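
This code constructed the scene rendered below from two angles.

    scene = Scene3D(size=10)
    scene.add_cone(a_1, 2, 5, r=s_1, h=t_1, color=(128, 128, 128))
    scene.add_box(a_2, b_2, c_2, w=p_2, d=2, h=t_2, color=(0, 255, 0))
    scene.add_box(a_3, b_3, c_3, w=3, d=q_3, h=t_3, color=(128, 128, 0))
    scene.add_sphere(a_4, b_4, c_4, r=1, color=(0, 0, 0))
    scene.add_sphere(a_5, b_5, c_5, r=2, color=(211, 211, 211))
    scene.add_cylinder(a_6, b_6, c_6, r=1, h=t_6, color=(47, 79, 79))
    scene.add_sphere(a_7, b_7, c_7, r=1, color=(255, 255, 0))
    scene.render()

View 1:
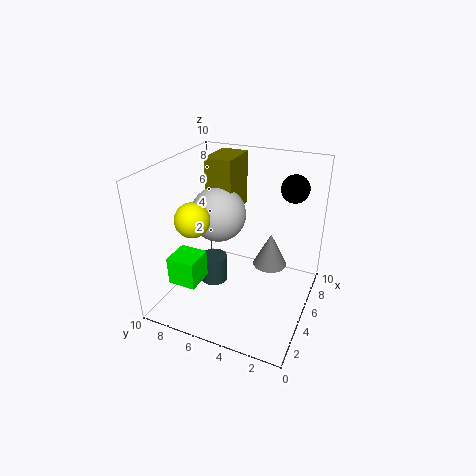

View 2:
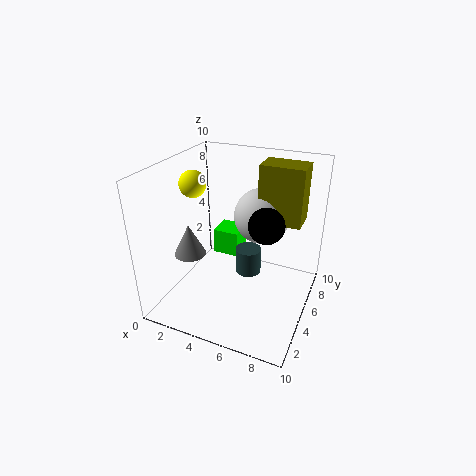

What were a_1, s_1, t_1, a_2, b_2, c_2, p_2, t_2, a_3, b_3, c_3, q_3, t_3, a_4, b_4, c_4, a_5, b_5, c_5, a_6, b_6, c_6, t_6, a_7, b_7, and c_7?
a_1 = 3; s_1 = 1; t_1 = 2; a_2 = 2; b_2 = 7; c_2 = 2; p_2 = 2; t_2 = 2; a_3 = 6; b_3 = 6; c_3 = 6; q_3 = 2; t_3 = 4; a_4 = 8; b_4 = 2; c_4 = 8; a_5 = 6; b_5 = 7; c_5 = 6; a_6 = 5; b_6 = 7; c_6 = 1; t_6 = 2; a_7 = 1; b_7 = 6; c_7 = 8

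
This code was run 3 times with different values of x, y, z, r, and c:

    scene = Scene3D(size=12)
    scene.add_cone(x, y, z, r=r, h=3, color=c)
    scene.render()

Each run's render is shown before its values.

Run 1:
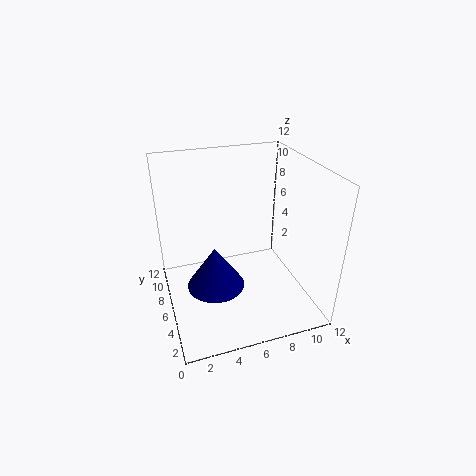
x = 3; y = 2; z = 5; r = 2; c = 'navy'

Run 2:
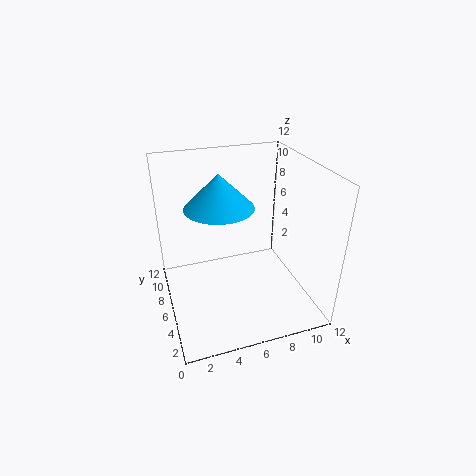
x = 5; y = 8; z = 8; r = 3; c = 'deepskyblue'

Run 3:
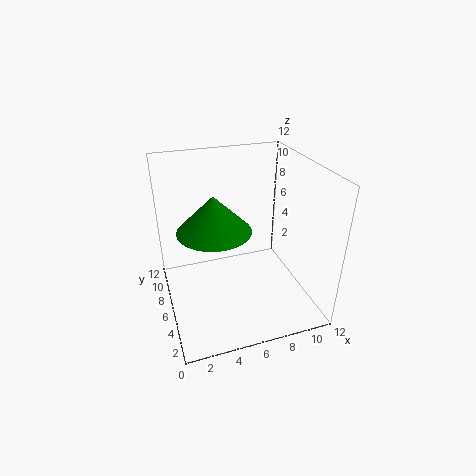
x = 4; y = 6; z = 7; r = 3; c = 'green'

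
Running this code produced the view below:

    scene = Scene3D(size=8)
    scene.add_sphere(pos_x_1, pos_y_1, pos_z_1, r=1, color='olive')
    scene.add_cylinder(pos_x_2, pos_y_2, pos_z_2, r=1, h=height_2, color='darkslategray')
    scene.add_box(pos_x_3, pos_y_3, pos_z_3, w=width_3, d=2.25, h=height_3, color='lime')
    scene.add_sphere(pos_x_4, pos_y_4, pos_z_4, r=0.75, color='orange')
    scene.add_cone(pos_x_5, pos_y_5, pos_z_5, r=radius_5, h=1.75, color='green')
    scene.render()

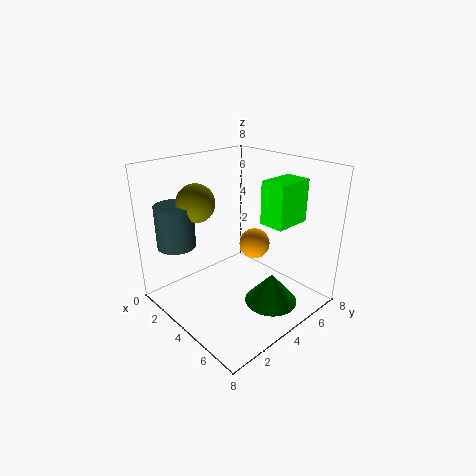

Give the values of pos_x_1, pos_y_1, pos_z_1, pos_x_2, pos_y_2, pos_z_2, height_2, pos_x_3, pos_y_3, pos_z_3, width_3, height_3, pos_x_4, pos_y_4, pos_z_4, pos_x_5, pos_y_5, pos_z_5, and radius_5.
pos_x_1 = 3; pos_y_1 = 2; pos_z_1 = 6.25; pos_x_2 = 2.5; pos_y_2 = 1; pos_z_2 = 4; height_2 = 2.25; pos_x_3 = 4.25; pos_y_3 = 5.5; pos_z_3 = 4.5; width_3 = 1.5; height_3 = 2.5; pos_x_4 = 5.75; pos_y_4 = 3.5; pos_z_4 = 4.5; pos_x_5 = 5.75; pos_y_5 = 5; pos_z_5 = 0.25; radius_5 = 1.5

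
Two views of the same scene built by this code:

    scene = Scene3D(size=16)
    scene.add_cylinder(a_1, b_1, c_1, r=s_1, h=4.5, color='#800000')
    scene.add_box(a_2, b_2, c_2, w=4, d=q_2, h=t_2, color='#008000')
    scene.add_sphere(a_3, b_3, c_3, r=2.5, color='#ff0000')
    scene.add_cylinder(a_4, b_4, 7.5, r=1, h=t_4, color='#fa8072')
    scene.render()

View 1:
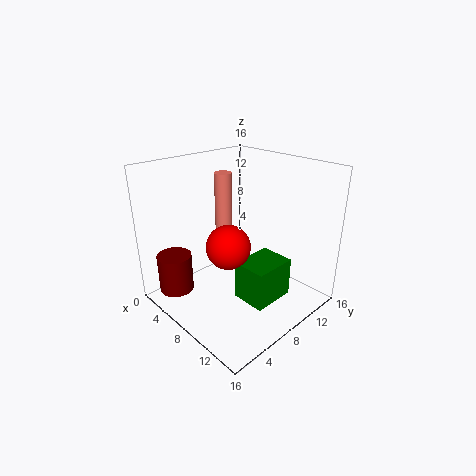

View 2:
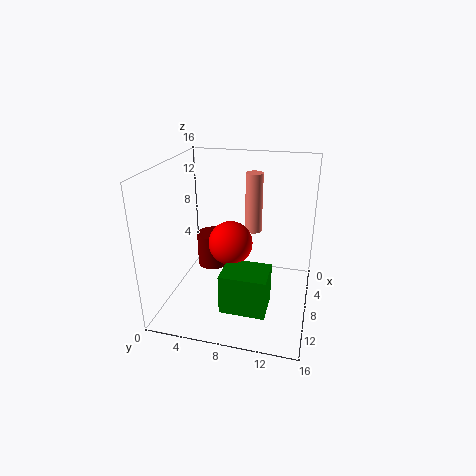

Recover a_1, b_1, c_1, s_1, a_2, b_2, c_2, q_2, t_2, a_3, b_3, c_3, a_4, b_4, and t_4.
a_1 = 2.5, b_1 = 3, c_1 = 1, s_1 = 2, a_2 = 8.5, b_2 = 7, c_2 = 1, q_2 = 5, t_2 = 4.5, a_3 = 7.5, b_3 = 7, c_3 = 7, a_4 = 4.5, b_4 = 9, t_4 = 7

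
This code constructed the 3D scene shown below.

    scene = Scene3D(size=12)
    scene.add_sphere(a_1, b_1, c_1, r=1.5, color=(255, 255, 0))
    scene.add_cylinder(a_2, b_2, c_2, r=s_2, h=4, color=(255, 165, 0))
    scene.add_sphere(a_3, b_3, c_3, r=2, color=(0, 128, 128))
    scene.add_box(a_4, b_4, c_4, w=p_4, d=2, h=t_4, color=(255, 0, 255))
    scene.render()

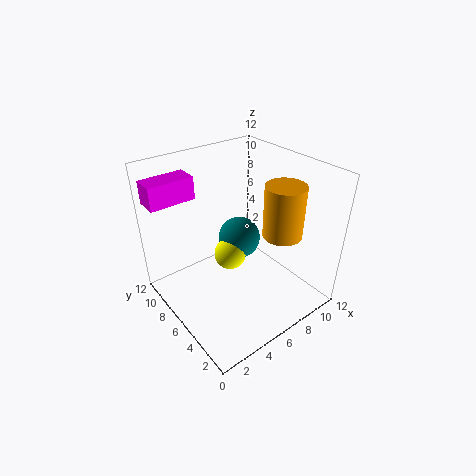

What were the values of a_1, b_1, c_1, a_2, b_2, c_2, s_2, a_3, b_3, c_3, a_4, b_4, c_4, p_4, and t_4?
a_1 = 7, b_1 = 8.5, c_1 = 2.5, a_2 = 7.5, b_2 = 2.5, c_2 = 7.5, s_2 = 1.5, a_3 = 8.5, b_3 = 9, c_3 = 3.5, a_4 = 0.5, b_4 = 10, c_4 = 8.5, p_4 = 4, t_4 = 2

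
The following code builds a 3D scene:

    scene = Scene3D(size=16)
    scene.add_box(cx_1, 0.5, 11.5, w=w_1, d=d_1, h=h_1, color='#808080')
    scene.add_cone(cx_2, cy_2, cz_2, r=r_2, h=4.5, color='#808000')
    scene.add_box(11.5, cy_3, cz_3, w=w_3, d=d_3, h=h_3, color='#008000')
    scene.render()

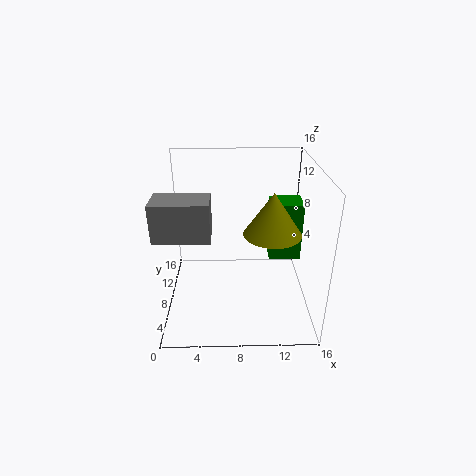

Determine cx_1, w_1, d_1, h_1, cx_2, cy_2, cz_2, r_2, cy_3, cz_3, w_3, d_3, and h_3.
cx_1 = 0.5
w_1 = 5
d_1 = 3
h_1 = 3.5
cx_2 = 11.5
cy_2 = 6
cz_2 = 9.5
r_2 = 3
cy_3 = 7.5
cz_3 = 5.5
w_3 = 3.5
d_3 = 3
h_3 = 6.5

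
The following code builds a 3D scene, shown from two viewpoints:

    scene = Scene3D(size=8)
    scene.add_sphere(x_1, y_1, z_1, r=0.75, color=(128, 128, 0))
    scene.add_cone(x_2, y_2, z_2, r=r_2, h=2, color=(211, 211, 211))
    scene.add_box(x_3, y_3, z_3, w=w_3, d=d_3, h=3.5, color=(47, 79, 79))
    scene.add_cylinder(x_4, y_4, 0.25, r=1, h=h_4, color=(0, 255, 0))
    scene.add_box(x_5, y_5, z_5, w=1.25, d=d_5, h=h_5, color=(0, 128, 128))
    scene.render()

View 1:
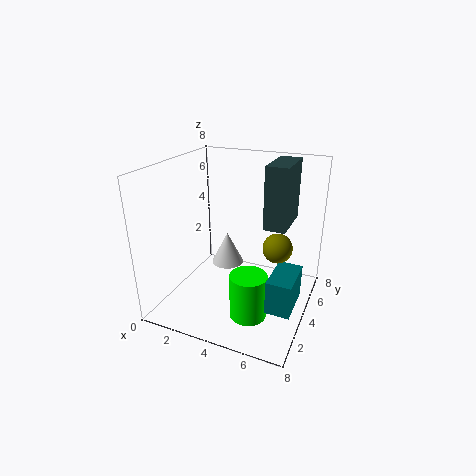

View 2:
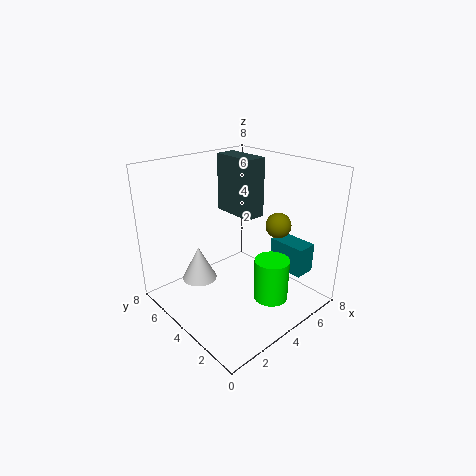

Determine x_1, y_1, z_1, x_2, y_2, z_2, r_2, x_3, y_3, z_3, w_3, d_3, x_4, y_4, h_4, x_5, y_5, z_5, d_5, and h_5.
x_1 = 6.5
y_1 = 3.25
z_1 = 4.25
x_2 = 2.5
y_2 = 5.75
z_2 = 1.25
r_2 = 1
x_3 = 5.25
y_3 = 4.5
z_3 = 4.5
w_3 = 1.25
d_3 = 2.75
x_4 = 5.25
y_4 = 2.5
h_4 = 2.5
x_5 = 6.5
y_5 = 1.5
z_5 = 1.5
d_5 = 2.25
h_5 = 1.75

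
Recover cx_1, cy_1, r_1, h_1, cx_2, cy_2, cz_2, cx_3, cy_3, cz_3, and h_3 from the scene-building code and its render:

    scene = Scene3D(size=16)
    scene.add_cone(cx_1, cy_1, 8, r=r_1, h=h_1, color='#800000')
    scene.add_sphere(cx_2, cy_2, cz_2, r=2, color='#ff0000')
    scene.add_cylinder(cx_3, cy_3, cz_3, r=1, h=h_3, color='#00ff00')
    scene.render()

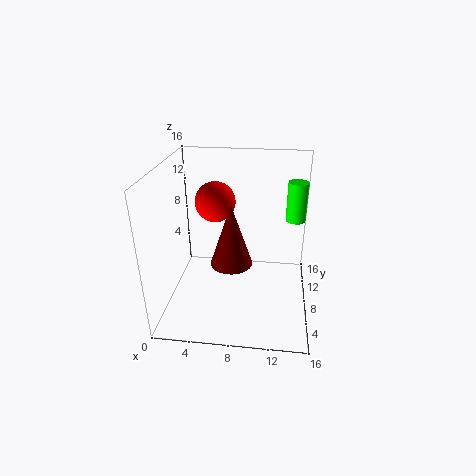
cx_1 = 8, cy_1 = 3, r_1 = 2, h_1 = 6, cx_2 = 6, cy_2 = 6, cz_2 = 13, cx_3 = 14, cy_3 = 7, cz_3 = 11, h_3 = 4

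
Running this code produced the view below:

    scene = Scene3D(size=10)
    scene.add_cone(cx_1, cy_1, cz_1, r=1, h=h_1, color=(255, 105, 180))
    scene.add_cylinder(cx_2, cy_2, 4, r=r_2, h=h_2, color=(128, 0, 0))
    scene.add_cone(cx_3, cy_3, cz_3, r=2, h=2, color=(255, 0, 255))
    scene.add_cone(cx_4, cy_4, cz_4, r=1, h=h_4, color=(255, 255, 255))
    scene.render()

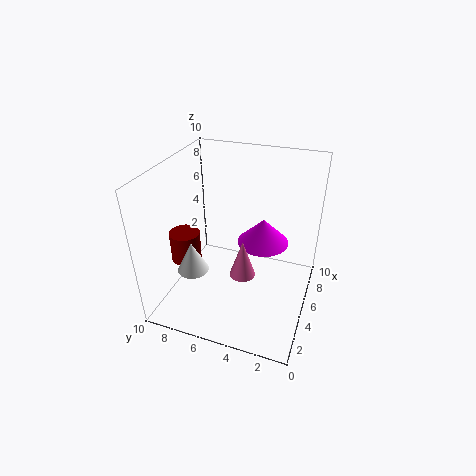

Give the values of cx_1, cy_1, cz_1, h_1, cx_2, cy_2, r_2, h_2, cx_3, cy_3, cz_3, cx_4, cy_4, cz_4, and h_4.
cx_1 = 6; cy_1 = 5; cz_1 = 1; h_1 = 3; cx_2 = 3; cy_2 = 8; r_2 = 1; h_2 = 2; cx_3 = 8; cy_3 = 4; cz_3 = 3; cx_4 = 2; cy_4 = 7; cz_4 = 4; h_4 = 2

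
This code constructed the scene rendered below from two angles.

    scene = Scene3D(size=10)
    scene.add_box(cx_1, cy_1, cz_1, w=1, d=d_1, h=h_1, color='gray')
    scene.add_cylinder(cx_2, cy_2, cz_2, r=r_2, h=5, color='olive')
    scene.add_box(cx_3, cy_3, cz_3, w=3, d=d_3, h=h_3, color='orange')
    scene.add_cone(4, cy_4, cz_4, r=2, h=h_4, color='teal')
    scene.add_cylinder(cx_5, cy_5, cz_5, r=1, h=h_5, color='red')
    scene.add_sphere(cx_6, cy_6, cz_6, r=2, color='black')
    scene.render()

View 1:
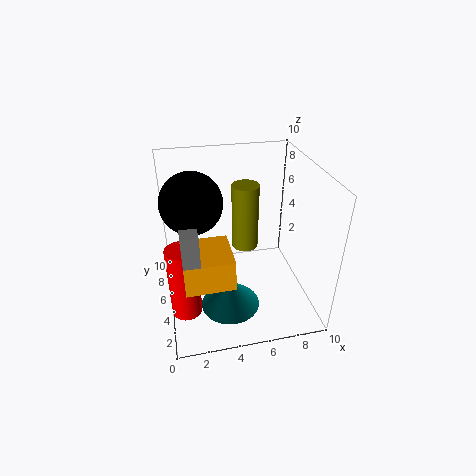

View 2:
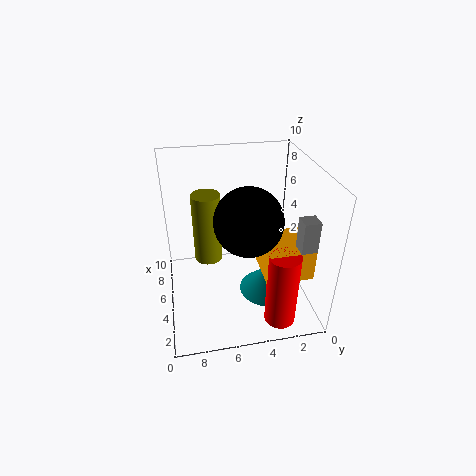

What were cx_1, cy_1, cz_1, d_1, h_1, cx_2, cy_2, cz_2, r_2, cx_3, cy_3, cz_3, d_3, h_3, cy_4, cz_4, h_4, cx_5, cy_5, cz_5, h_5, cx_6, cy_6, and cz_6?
cx_1 = 1; cy_1 = 1; cz_1 = 6; d_1 = 1; h_1 = 2; cx_2 = 6; cy_2 = 7; cz_2 = 3; r_2 = 1; cx_3 = 1; cy_3 = 1; cz_3 = 4; d_3 = 3; h_3 = 2; cy_4 = 3; cz_4 = 1; h_4 = 2; cx_5 = 1; cy_5 = 3; cz_5 = 1; h_5 = 5; cx_6 = 2; cy_6 = 5; cz_6 = 8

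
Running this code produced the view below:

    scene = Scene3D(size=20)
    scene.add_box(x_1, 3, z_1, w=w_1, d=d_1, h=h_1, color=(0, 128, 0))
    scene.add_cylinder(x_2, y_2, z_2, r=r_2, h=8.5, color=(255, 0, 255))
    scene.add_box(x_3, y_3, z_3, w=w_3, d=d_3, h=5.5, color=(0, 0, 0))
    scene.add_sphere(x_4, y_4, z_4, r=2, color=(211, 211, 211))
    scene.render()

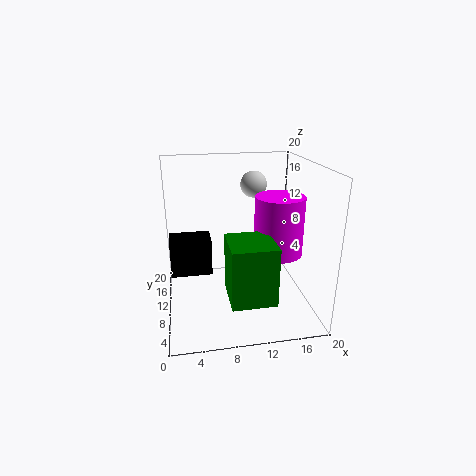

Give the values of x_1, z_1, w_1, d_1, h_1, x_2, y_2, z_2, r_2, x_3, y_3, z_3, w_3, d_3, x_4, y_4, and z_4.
x_1 = 8, z_1 = 3, w_1 = 6, d_1 = 6.5, h_1 = 8, x_2 = 16, y_2 = 10.5, z_2 = 7, r_2 = 3.5, x_3 = 0.5, y_3 = 12, z_3 = 3.5, w_3 = 6, d_3 = 4, x_4 = 13.5, y_4 = 16, z_4 = 16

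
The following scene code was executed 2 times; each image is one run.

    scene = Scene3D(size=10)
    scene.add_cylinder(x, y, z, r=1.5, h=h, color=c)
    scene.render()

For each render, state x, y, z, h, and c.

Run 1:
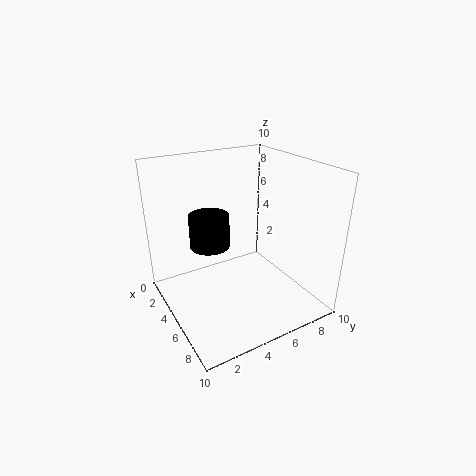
x = 2.5, y = 4, z = 3.5, h = 2.5, c = 'black'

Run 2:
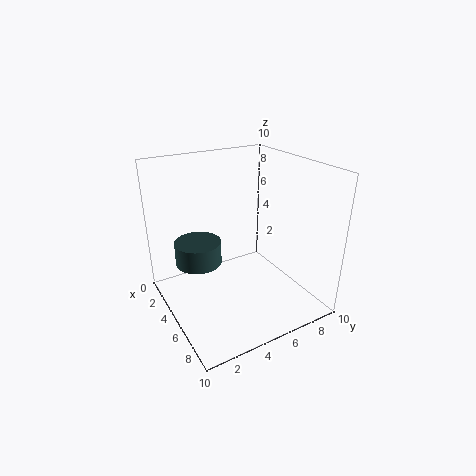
x = 5, y = 2, z = 4, h = 1.5, c = 'darkslategray'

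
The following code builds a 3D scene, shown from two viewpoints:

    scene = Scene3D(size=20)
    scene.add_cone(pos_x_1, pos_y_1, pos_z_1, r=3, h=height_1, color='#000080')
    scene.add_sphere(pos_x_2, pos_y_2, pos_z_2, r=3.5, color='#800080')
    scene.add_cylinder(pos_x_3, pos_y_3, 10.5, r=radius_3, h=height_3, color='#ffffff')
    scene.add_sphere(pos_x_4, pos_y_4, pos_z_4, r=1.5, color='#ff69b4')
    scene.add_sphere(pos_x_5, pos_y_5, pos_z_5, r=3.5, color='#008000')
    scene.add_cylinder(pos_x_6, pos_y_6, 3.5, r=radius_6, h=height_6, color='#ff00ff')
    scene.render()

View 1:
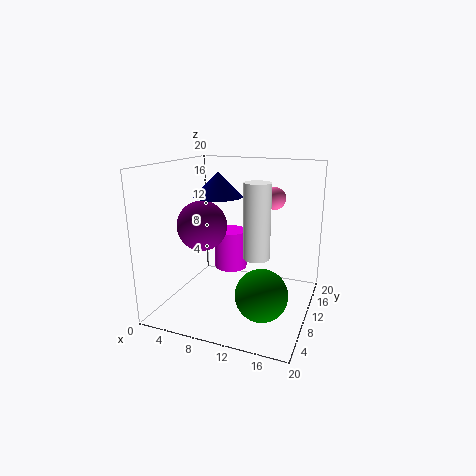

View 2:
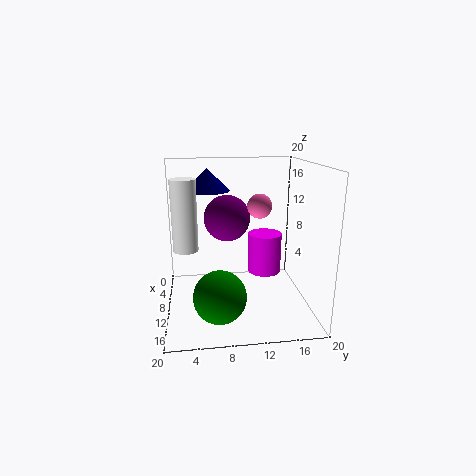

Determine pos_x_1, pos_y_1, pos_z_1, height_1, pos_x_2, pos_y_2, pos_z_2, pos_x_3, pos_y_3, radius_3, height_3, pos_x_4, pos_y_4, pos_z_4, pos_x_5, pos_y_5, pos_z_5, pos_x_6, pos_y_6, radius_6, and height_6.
pos_x_1 = 9, pos_y_1 = 6, pos_z_1 = 16.5, height_1 = 3, pos_x_2 = 5, pos_y_2 = 9, pos_z_2 = 11.5, pos_x_3 = 15, pos_y_3 = 3, radius_3 = 1.5, height_3 = 8.5, pos_x_4 = 14.5, pos_y_4 = 12, pos_z_4 = 15.5, pos_x_5 = 14.5, pos_y_5 = 7, pos_z_5 = 3.5, pos_x_6 = 7, pos_y_6 = 14.5, radius_6 = 2.5, height_6 = 6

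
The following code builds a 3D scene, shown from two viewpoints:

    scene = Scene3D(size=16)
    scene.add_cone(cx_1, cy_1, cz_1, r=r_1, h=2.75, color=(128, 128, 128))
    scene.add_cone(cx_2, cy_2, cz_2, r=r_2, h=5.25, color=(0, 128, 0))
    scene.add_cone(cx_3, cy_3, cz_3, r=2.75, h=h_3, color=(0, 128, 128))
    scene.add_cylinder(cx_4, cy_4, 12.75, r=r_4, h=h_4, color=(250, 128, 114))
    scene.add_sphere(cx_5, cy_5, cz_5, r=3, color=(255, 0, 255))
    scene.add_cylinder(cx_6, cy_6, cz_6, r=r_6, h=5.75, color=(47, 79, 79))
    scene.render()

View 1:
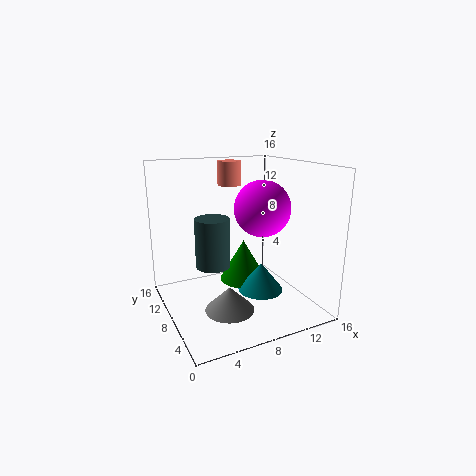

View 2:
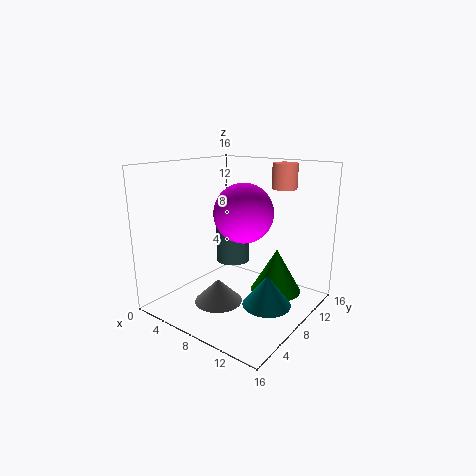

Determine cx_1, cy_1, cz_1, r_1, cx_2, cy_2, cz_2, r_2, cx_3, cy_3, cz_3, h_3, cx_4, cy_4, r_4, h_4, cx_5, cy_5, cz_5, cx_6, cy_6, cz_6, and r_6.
cx_1 = 6.25, cy_1 = 6.5, cz_1 = 0.25, r_1 = 2.75, cx_2 = 10.75, cy_2 = 12, cz_2 = 0.75, r_2 = 3, cx_3 = 11.5, cy_3 = 8.75, cz_3 = 0.5, h_3 = 3.5, cx_4 = 10, cy_4 = 14.5, r_4 = 1.5, h_4 = 3, cx_5 = 10, cy_5 = 6.25, cz_5 = 11.5, cx_6 = 5.75, cy_6 = 10, cz_6 = 4.25, r_6 = 2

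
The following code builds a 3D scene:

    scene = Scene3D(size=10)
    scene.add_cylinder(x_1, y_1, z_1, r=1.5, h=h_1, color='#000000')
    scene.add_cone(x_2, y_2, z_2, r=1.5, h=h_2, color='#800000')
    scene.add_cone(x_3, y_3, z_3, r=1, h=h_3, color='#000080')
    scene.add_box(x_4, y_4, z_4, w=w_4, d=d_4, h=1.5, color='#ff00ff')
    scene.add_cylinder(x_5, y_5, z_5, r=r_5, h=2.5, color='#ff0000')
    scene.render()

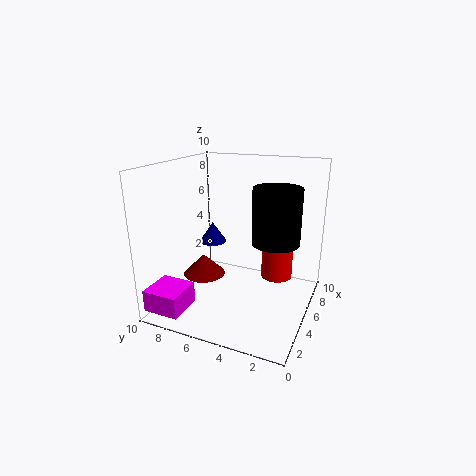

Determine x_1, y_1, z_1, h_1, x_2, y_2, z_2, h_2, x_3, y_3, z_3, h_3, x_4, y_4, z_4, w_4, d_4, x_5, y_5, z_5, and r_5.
x_1 = 4; y_1 = 2; z_1 = 5.5; h_1 = 3.5; x_2 = 4.5; y_2 = 7.5; z_2 = 2; h_2 = 1.5; x_3 = 6; y_3 = 7.5; z_3 = 4; h_3 = 1.5; x_4 = 0.5; y_4 = 7.5; z_4 = 0.5; w_4 = 2.5; d_4 = 2.5; x_5 = 4.5; y_5 = 2; z_5 = 3; r_5 = 1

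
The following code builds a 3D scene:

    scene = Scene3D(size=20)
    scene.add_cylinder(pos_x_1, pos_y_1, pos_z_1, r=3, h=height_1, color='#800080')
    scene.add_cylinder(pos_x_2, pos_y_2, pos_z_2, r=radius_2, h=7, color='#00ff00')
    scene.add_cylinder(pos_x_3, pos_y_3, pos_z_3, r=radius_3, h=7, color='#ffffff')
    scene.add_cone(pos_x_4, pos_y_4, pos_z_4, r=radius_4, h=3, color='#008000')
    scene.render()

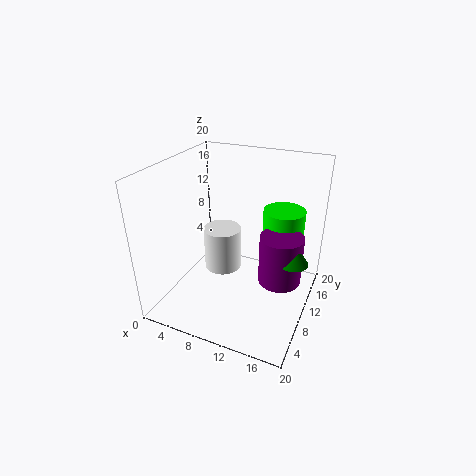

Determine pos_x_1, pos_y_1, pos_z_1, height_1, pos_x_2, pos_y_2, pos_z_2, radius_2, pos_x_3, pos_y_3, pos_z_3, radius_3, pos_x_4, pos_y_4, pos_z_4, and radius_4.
pos_x_1 = 16; pos_y_1 = 11; pos_z_1 = 4; height_1 = 7; pos_x_2 = 15; pos_y_2 = 15; pos_z_2 = 6; radius_2 = 3; pos_x_3 = 5; pos_y_3 = 15; pos_z_3 = 1; radius_3 = 3; pos_x_4 = 18; pos_y_4 = 10; pos_z_4 = 8; radius_4 = 2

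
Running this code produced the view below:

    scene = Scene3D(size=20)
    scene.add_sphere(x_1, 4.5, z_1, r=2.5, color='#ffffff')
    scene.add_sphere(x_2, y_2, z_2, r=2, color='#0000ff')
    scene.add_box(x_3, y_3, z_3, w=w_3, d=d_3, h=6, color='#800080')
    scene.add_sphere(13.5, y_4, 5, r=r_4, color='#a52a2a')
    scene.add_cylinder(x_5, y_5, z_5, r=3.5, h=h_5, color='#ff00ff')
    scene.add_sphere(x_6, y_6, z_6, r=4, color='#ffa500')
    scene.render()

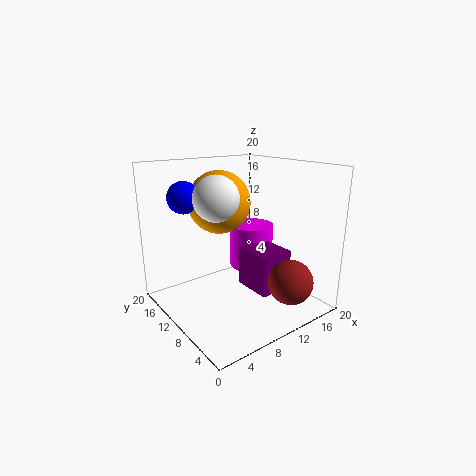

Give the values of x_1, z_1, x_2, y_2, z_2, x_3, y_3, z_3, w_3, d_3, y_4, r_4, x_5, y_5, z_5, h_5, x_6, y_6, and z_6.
x_1 = 3; z_1 = 17.5; x_2 = 2.5; y_2 = 11; z_2 = 16.5; x_3 = 12; y_3 = 6.5; z_3 = 1.5; w_3 = 5; d_3 = 6; y_4 = 3; r_4 = 3; x_5 = 16.5; y_5 = 15; z_5 = 2.5; h_5 = 7; x_6 = 7; y_6 = 10; z_6 = 15.5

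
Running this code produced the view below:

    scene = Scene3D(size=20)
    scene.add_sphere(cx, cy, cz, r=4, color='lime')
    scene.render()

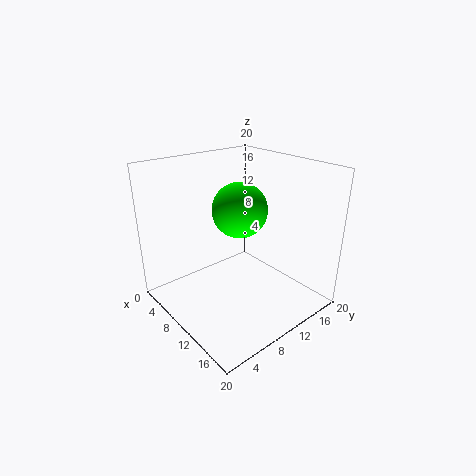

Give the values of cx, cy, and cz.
cx = 8; cy = 12; cz = 13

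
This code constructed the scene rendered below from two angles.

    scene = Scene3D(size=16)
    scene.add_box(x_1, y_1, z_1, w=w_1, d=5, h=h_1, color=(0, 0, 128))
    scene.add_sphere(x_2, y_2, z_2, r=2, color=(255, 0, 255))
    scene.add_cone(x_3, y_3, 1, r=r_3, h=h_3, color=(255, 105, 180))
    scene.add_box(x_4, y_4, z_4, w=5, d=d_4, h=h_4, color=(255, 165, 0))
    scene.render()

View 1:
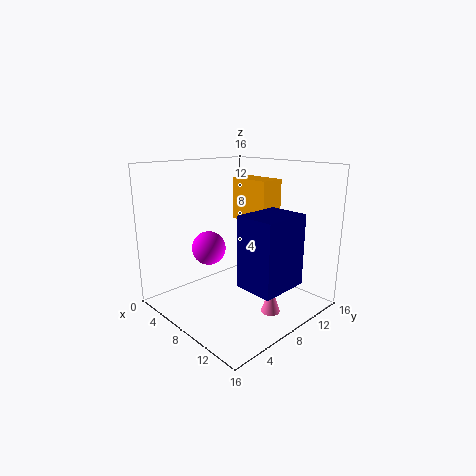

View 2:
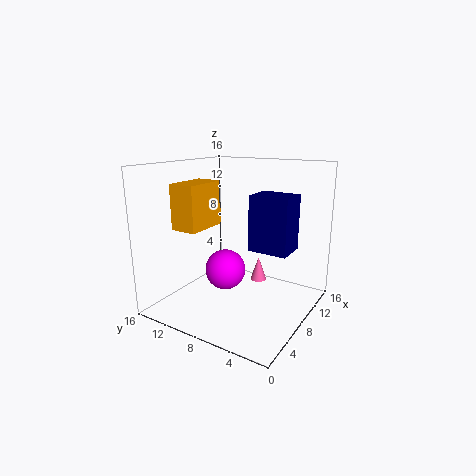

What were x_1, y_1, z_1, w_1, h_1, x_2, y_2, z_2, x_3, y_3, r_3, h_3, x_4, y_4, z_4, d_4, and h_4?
x_1 = 12; y_1 = 4; z_1 = 5; w_1 = 4; h_1 = 7; x_2 = 4; y_2 = 7; z_2 = 6; x_3 = 13; y_3 = 8; r_3 = 1; h_3 = 3; x_4 = 4; y_4 = 11; z_4 = 9; d_4 = 3; h_4 = 5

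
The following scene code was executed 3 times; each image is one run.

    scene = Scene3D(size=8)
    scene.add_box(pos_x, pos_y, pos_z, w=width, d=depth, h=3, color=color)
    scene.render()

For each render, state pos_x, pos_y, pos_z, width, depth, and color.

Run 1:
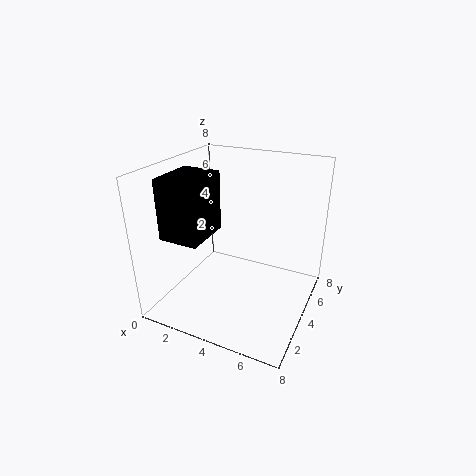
pos_x = 1.5; pos_y = 0.5; pos_z = 5; width = 2; depth = 2.5; color = 'black'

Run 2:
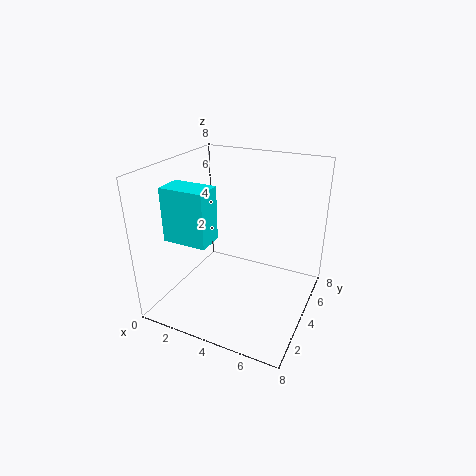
pos_x = 0.5; pos_y = 2; pos_z = 4; width = 2.5; depth = 1.5; color = 'cyan'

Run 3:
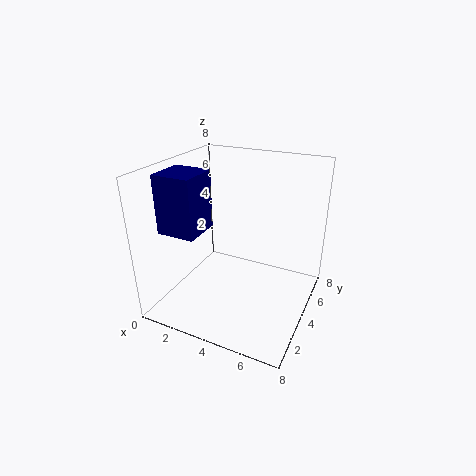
pos_x = 1; pos_y = 1; pos_z = 5; width = 2; depth = 2; color = 'navy'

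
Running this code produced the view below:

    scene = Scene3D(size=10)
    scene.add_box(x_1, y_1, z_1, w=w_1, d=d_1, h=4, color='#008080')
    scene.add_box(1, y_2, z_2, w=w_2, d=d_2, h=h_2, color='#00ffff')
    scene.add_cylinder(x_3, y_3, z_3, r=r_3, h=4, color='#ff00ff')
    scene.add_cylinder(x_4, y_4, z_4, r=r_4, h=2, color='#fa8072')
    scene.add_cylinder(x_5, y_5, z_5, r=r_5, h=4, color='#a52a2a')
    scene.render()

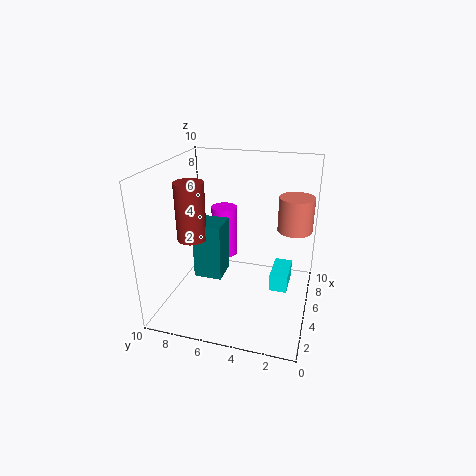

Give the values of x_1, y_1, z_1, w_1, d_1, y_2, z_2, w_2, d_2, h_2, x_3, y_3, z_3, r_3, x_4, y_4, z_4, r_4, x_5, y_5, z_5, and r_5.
x_1 = 4, y_1 = 6, z_1 = 2, w_1 = 2, d_1 = 2, y_2 = 1, z_2 = 4, w_2 = 2, d_2 = 1, h_2 = 1, x_3 = 8, y_3 = 7, z_3 = 2, r_3 = 1, x_4 = 3, y_4 = 1, z_4 = 7, r_4 = 1, x_5 = 4, y_5 = 8, z_5 = 5, r_5 = 1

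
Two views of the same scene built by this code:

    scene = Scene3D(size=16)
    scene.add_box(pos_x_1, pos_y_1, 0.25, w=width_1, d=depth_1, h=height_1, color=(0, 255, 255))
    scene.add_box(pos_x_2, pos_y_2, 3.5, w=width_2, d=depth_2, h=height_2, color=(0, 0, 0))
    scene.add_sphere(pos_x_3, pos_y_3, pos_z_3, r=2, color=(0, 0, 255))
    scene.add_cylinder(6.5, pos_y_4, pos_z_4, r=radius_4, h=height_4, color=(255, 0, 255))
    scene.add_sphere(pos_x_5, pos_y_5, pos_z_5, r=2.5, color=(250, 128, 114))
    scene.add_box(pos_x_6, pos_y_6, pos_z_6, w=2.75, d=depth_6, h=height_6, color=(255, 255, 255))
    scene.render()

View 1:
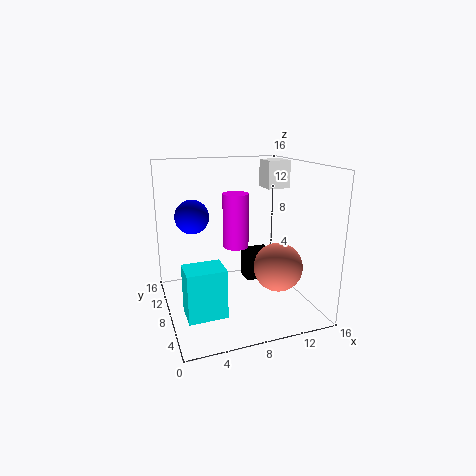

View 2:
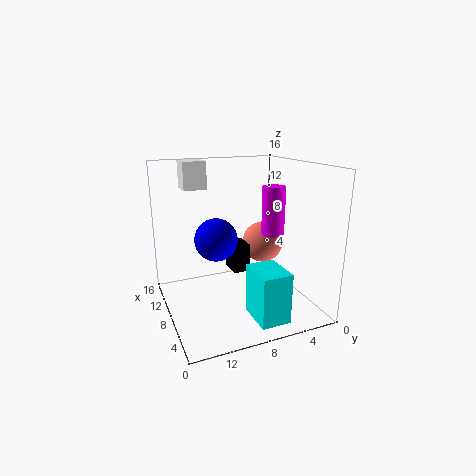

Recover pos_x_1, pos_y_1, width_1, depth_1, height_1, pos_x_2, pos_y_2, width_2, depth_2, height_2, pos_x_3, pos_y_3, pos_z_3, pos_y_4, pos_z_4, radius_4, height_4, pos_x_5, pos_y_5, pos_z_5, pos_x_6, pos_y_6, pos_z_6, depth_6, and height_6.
pos_x_1 = 1.5
pos_y_1 = 4.75
width_1 = 4.25
depth_1 = 3.25
height_1 = 5.5
pos_x_2 = 8.5
pos_y_2 = 6.25
width_2 = 2.75
depth_2 = 2
height_2 = 3.25
pos_x_3 = 3.75
pos_y_3 = 12
pos_z_3 = 9.75
pos_y_4 = 4.5
pos_z_4 = 8.5
radius_4 = 1.25
height_4 = 5.25
pos_x_5 = 10.75
pos_y_5 = 3.5
pos_z_5 = 6
pos_x_6 = 12.5
pos_y_6 = 10
pos_z_6 = 12.75
depth_6 = 2.75
height_6 = 3.25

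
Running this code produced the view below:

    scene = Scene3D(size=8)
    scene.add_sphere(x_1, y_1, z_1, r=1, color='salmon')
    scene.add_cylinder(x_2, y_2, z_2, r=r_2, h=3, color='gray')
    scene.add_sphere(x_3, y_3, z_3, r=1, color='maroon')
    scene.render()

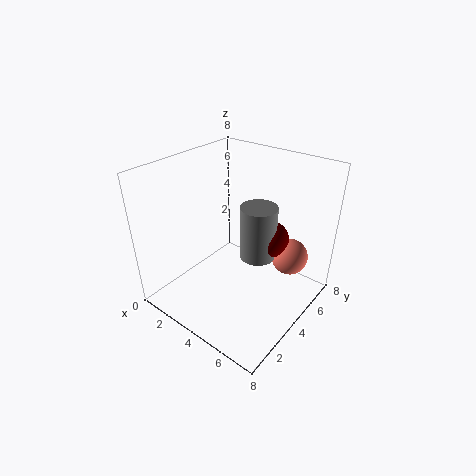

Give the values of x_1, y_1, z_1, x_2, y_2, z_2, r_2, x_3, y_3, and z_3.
x_1 = 6.5
y_1 = 5.5
z_1 = 3
x_2 = 5
y_2 = 4.5
z_2 = 3
r_2 = 1
x_3 = 5.5
y_3 = 5
z_3 = 4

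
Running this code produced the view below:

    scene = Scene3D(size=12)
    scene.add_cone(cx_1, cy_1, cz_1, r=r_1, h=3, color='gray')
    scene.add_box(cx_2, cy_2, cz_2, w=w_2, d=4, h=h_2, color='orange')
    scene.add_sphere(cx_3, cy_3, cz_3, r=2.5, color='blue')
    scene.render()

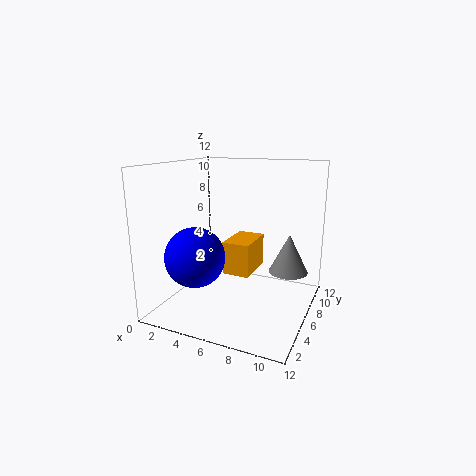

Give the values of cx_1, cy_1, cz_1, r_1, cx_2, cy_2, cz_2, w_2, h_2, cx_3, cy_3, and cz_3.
cx_1 = 10.5
cy_1 = 5.5
cz_1 = 4
r_1 = 1.5
cx_2 = 4
cy_2 = 7
cz_2 = 2
w_2 = 2.5
h_2 = 3
cx_3 = 3
cy_3 = 4
cz_3 = 4.5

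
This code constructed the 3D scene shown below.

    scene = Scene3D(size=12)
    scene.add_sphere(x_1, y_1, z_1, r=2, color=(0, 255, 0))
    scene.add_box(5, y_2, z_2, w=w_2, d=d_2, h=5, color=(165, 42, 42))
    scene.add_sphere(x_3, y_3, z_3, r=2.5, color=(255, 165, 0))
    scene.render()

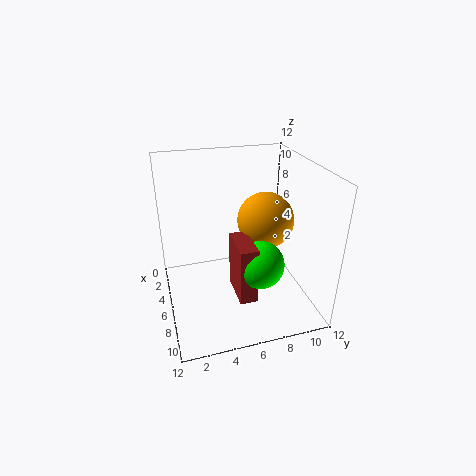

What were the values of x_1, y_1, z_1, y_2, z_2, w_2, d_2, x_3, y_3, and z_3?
x_1 = 7.5, y_1 = 7.5, z_1 = 4, y_2 = 5.5, z_2 = 1, w_2 = 3.5, d_2 = 1.5, x_3 = 4.5, y_3 = 9, z_3 = 6.5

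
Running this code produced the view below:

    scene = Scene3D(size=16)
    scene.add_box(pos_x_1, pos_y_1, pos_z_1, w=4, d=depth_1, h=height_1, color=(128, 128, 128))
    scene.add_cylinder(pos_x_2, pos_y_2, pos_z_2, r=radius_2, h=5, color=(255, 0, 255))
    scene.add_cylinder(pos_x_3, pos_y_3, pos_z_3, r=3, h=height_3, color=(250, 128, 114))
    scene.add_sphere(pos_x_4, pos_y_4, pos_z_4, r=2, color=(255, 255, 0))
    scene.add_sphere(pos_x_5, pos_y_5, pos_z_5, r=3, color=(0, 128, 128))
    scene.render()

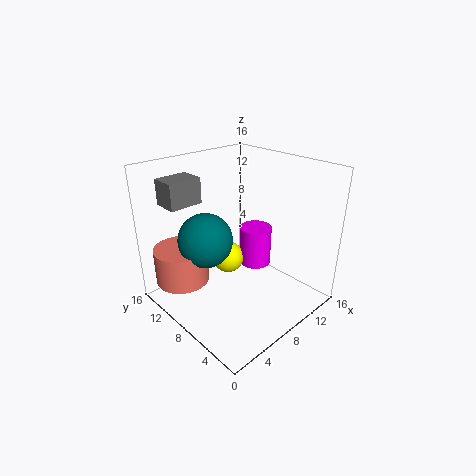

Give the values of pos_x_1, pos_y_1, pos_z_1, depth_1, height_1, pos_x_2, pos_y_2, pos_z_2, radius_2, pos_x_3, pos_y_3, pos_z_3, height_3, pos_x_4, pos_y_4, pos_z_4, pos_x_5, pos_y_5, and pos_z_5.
pos_x_1 = 3
pos_y_1 = 13
pos_z_1 = 11
depth_1 = 3
height_1 = 3
pos_x_2 = 13
pos_y_2 = 10
pos_z_2 = 2
radius_2 = 2
pos_x_3 = 3
pos_y_3 = 12
pos_z_3 = 3
height_3 = 4
pos_x_4 = 10
pos_y_4 = 12
pos_z_4 = 3
pos_x_5 = 5
pos_y_5 = 10
pos_z_5 = 8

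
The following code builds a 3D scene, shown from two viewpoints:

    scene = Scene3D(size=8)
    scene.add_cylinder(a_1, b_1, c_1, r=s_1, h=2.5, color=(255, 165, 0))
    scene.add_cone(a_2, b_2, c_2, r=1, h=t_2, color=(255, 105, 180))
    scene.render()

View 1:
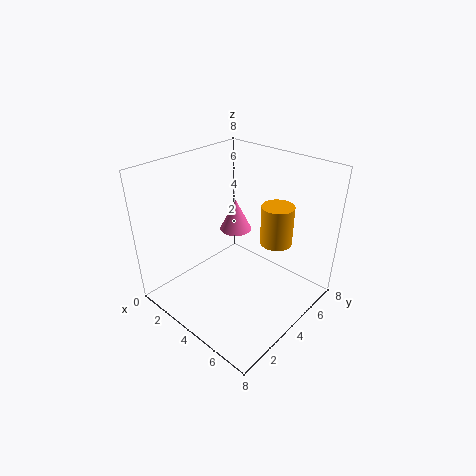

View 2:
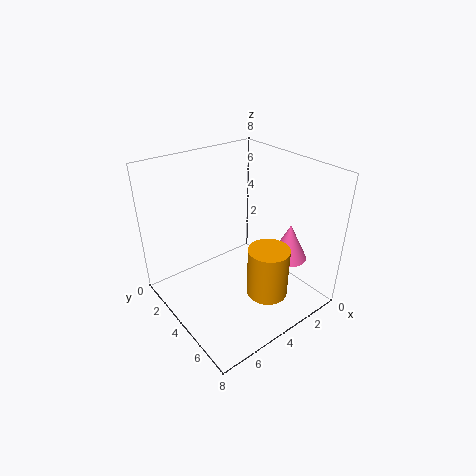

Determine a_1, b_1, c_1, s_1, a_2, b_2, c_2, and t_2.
a_1 = 4.5; b_1 = 7; c_1 = 2.5; s_1 = 1; a_2 = 2; b_2 = 6; c_2 = 3; t_2 = 2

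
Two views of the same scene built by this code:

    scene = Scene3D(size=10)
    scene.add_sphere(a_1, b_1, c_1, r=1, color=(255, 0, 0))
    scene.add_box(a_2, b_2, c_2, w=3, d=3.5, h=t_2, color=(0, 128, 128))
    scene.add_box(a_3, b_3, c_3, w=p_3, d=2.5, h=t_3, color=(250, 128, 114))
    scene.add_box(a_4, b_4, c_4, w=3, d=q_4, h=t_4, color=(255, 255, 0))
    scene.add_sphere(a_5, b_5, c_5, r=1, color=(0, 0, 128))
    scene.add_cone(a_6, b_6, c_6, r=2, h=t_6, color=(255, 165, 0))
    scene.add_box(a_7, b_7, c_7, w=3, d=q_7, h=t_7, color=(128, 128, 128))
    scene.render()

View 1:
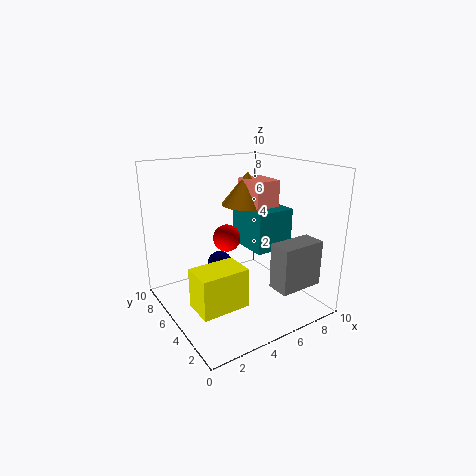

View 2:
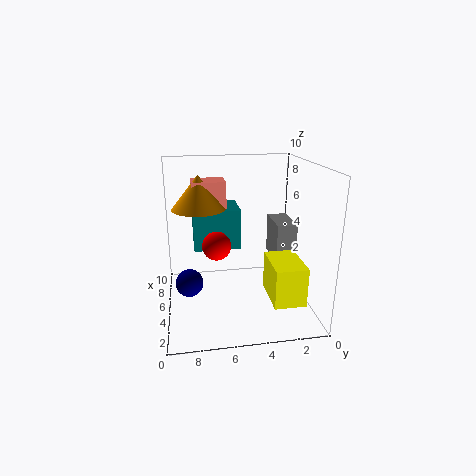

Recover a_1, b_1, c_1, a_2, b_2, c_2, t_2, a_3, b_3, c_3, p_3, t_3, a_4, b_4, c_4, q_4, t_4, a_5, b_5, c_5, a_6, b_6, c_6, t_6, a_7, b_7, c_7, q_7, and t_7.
a_1 = 5, b_1 = 6.5, c_1 = 4.5, a_2 = 6.5, b_2 = 4.5, c_2 = 3.5, t_2 = 3, a_3 = 7, b_3 = 5.5, c_3 = 6.5, p_3 = 2, t_3 = 2, a_4 = 0.5, b_4 = 1.5, c_4 = 2, q_4 = 2, t_4 = 2.5, a_5 = 5.5, b_5 = 8.5, c_5 = 1.5, a_6 = 7.5, b_6 = 7.5, c_6 = 6.5, t_6 = 2.5, a_7 = 5.5, b_7 = 0.5, c_7 = 2.5, q_7 = 1.5, t_7 = 3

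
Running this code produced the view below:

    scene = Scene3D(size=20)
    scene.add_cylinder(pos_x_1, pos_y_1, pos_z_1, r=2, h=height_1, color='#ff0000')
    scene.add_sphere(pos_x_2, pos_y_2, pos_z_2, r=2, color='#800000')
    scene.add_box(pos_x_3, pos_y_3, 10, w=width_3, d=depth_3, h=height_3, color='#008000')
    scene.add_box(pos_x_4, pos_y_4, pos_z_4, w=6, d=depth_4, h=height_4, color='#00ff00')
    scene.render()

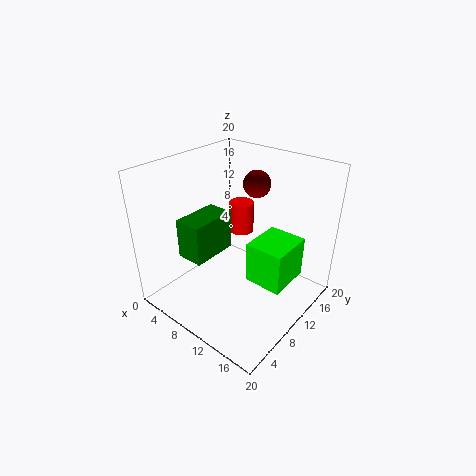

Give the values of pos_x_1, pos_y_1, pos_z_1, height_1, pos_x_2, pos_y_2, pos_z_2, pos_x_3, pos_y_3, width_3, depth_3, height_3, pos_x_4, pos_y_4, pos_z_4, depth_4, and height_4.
pos_x_1 = 5; pos_y_1 = 17; pos_z_1 = 6.5; height_1 = 5; pos_x_2 = 9; pos_y_2 = 15.5; pos_z_2 = 16; pos_x_3 = 7; pos_y_3 = 2; width_3 = 3.5; depth_3 = 6; height_3 = 5; pos_x_4 = 9.5; pos_y_4 = 12.5; pos_z_4 = 1; depth_4 = 7; height_4 = 6.5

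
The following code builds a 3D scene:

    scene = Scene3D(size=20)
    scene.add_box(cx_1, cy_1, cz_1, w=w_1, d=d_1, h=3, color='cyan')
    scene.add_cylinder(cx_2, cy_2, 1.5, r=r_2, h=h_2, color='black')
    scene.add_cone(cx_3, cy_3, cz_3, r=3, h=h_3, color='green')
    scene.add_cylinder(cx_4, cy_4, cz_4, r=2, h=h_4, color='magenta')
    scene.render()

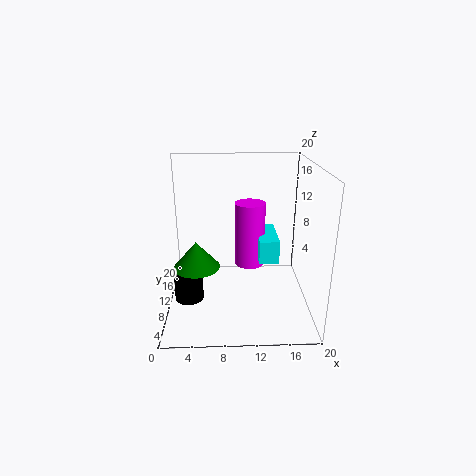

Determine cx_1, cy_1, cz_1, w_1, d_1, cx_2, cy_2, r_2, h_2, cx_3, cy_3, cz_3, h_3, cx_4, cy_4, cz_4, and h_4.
cx_1 = 12.5
cy_1 = 5
cz_1 = 8.5
w_1 = 2.5
d_1 = 6.5
cx_2 = 3
cy_2 = 8.5
r_2 = 2
h_2 = 4
cx_3 = 4.5
cy_3 = 6.5
cz_3 = 7.5
h_3 = 3.5
cx_4 = 11.5
cy_4 = 8.5
cz_4 = 7
h_4 = 8.5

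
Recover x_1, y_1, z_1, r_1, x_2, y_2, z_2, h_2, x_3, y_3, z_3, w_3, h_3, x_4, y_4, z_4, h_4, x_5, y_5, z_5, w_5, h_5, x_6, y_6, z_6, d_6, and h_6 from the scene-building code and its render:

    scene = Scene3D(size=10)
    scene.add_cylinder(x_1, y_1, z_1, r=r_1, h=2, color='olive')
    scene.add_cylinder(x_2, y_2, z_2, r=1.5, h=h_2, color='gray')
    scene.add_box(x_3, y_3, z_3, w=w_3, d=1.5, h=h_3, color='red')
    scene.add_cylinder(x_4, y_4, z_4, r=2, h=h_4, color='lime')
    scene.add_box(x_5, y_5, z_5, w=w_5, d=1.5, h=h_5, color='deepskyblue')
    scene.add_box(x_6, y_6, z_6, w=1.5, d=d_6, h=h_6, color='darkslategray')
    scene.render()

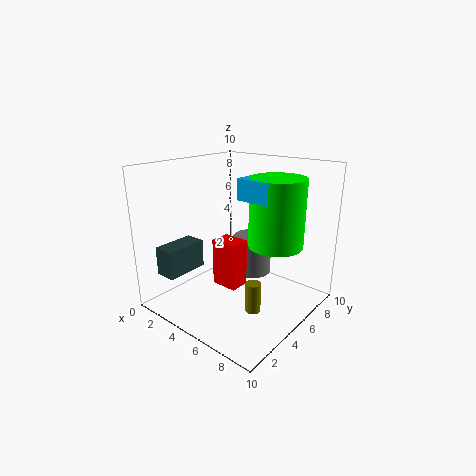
x_1 = 7.5; y_1 = 3.5; z_1 = 1; r_1 = 0.5; x_2 = 4; y_2 = 8; z_2 = 1; h_2 = 3; x_3 = 3; y_3 = 4.5; z_3 = 1; w_3 = 2; h_3 = 3.5; x_4 = 6.5; y_4 = 7.5; z_4 = 4; h_4 = 5; x_5 = 4.5; y_5 = 5.5; z_5 = 7.5; w_5 = 2.5; h_5 = 1.5; x_6 = 1; y_6 = 1; z_6 = 2.5; d_6 = 3; h_6 = 2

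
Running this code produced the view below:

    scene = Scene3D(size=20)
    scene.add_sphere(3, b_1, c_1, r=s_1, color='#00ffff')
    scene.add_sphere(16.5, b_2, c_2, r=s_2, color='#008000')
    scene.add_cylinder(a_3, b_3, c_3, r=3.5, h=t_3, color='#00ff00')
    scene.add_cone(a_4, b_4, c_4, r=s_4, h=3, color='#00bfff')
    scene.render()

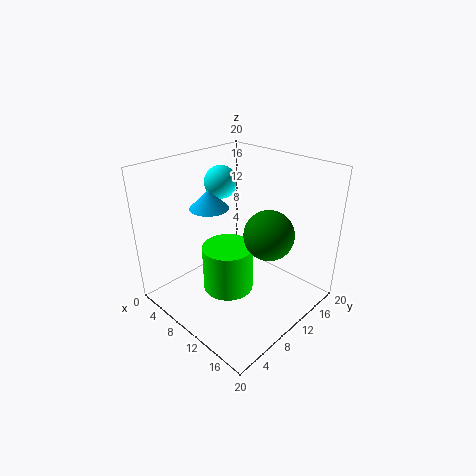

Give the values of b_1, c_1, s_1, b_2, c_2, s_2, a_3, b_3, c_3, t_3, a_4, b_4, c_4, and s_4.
b_1 = 13.5
c_1 = 15.5
s_1 = 2.5
b_2 = 8.5
c_2 = 13.5
s_2 = 3
a_3 = 10
b_3 = 8
c_3 = 3
t_3 = 6.5
a_4 = 3
b_4 = 11
c_4 = 12
s_4 = 3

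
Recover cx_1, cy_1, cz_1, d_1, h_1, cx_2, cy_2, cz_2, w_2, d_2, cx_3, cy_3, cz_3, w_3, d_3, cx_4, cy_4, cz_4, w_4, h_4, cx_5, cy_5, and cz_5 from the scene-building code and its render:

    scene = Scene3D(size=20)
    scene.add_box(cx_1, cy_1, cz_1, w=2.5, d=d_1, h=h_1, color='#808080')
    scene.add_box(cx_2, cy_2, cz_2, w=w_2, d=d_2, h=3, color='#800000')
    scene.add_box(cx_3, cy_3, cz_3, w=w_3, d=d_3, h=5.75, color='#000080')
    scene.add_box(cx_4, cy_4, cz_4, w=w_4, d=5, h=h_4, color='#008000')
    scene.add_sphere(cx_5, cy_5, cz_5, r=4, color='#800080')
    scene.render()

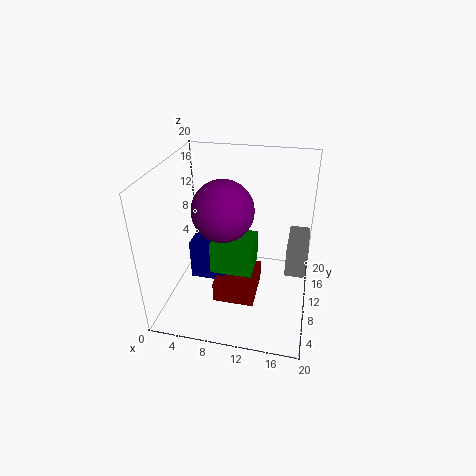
cx_1 = 17, cy_1 = 4.5, cz_1 = 9, d_1 = 5.75, h_1 = 3.75, cx_2 = 7.25, cy_2 = 6, cz_2 = 1.5, w_2 = 5.75, d_2 = 6.75, cx_3 = 3.5, cy_3 = 8, cz_3 = 3.75, w_3 = 5, d_3 = 6.75, cx_4 = 6.75, cy_4 = 7, cz_4 = 5.75, w_4 = 5.75, h_4 = 4.5, cx_5 = 8.5, cy_5 = 8, cz_5 = 15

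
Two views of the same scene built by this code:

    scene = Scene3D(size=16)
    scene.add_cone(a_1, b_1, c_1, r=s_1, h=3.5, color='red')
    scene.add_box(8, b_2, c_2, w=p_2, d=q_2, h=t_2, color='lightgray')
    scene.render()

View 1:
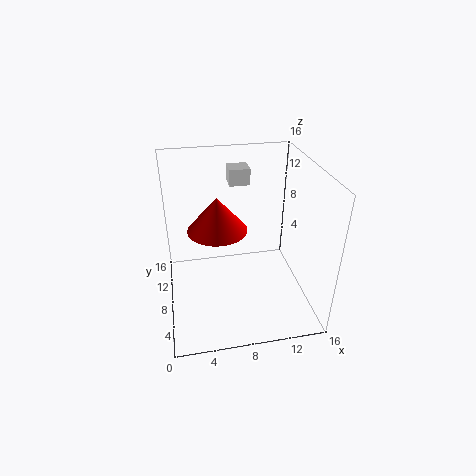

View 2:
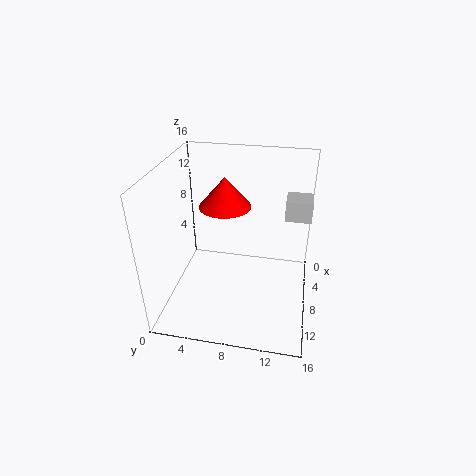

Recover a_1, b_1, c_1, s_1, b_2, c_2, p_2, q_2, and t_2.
a_1 = 5.5, b_1 = 6, c_1 = 10.5, s_1 = 3, b_2 = 13, c_2 = 12, p_2 = 2.5, q_2 = 2.5, t_2 = 2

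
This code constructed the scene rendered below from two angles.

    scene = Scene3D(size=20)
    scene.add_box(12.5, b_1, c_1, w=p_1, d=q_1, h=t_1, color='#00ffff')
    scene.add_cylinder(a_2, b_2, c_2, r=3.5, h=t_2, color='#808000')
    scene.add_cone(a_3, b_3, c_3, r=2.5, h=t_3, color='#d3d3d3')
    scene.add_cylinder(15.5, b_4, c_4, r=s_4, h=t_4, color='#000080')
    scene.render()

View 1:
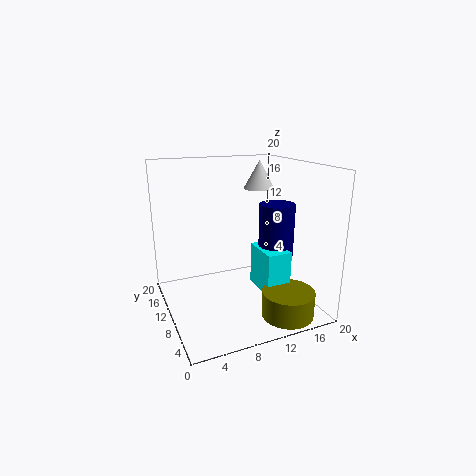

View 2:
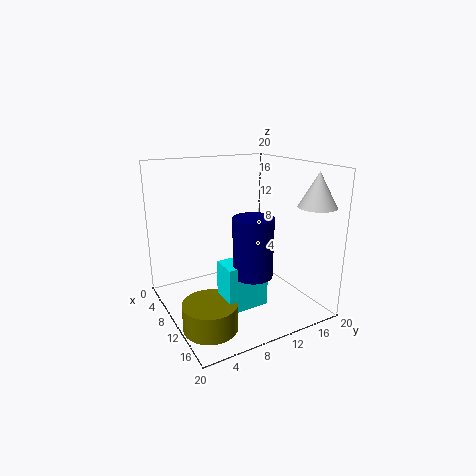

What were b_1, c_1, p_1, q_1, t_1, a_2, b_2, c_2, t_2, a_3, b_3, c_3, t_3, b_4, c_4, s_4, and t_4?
b_1 = 5.5
c_1 = 2.5
p_1 = 3.5
q_1 = 5.5
t_1 = 6
a_2 = 14.5
b_2 = 3.5
c_2 = 0.5
t_2 = 3.5
a_3 = 17
b_3 = 17.5
c_3 = 15
t_3 = 4.5
b_4 = 9
c_4 = 7
s_4 = 2.5
t_4 = 7.5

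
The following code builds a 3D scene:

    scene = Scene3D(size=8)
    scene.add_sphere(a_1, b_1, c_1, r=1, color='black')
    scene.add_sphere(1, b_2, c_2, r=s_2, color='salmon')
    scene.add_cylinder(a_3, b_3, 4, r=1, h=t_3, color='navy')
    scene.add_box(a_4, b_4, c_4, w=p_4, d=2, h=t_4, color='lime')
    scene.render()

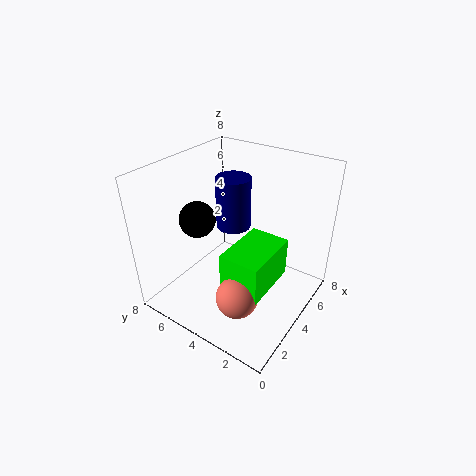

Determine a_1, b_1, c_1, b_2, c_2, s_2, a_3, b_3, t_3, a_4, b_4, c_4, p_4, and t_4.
a_1 = 3; b_1 = 6; c_1 = 5; b_2 = 2; c_2 = 3; s_2 = 1; a_3 = 5; b_3 = 5; t_3 = 3; a_4 = 1; b_4 = 1; c_4 = 3; p_4 = 3; t_4 = 2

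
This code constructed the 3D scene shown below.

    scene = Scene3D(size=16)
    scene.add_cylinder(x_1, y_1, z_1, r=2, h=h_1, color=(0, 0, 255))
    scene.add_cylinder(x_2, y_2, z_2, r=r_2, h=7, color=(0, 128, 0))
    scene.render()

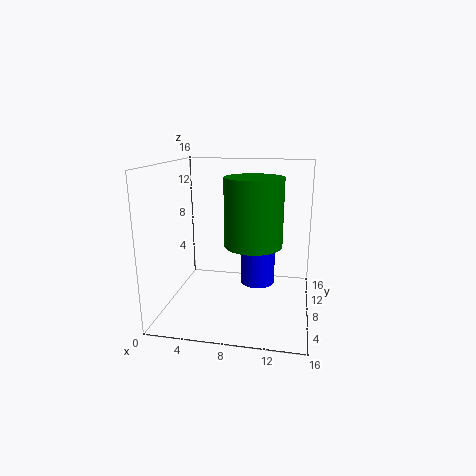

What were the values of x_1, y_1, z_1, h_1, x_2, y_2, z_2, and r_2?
x_1 = 10
y_1 = 10
z_1 = 2
h_1 = 8
x_2 = 10
y_2 = 6
z_2 = 8
r_2 = 3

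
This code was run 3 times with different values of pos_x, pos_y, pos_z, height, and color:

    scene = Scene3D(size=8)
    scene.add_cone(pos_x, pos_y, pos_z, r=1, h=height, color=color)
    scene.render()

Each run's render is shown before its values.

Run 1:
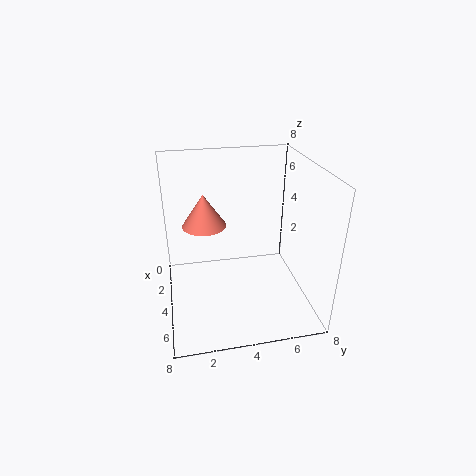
pos_x = 6
pos_y = 2
pos_z = 6
height = 1.5
color = 'salmon'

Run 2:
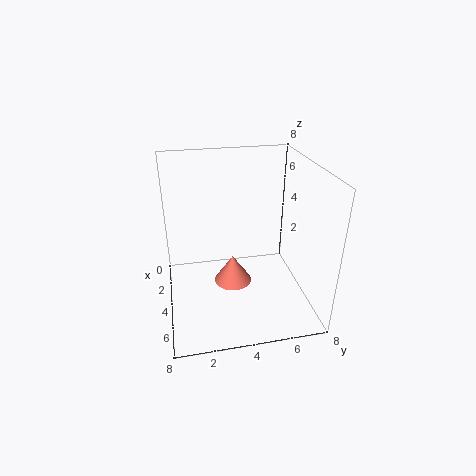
pos_x = 5
pos_y = 3.5
pos_z = 2
height = 1.5
color = 'salmon'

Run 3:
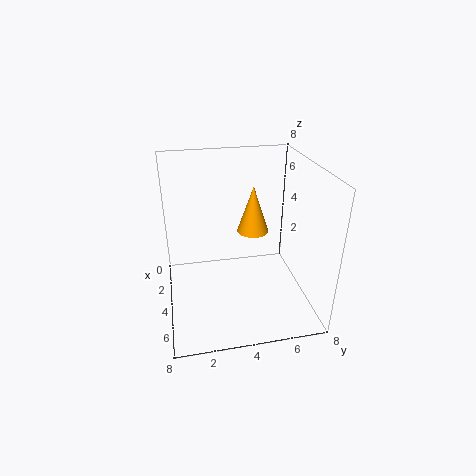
pos_x = 1.5
pos_y = 5.5
pos_z = 3
height = 3
color = 'orange'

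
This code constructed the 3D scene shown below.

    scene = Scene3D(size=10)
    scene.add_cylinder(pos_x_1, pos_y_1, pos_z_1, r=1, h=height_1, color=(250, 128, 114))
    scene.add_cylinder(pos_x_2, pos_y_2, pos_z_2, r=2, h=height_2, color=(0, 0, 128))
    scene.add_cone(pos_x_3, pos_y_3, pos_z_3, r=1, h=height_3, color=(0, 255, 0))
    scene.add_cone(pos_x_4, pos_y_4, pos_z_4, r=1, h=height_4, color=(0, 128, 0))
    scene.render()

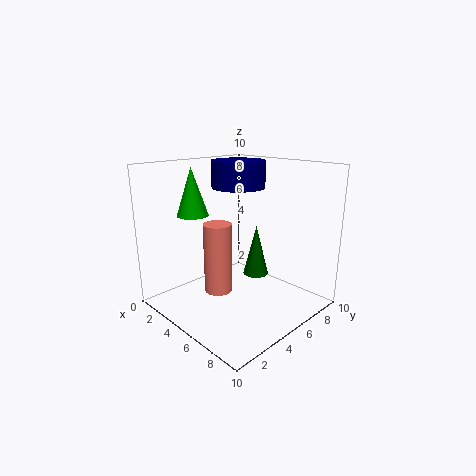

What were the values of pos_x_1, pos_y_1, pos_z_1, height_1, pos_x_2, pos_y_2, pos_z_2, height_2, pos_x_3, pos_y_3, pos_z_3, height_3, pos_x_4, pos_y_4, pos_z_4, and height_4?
pos_x_1 = 4
pos_y_1 = 4
pos_z_1 = 1
height_1 = 5
pos_x_2 = 3
pos_y_2 = 7
pos_z_2 = 8
height_2 = 2
pos_x_3 = 4
pos_y_3 = 2
pos_z_3 = 7
height_3 = 3
pos_x_4 = 4
pos_y_4 = 8
pos_z_4 = 1
height_4 = 4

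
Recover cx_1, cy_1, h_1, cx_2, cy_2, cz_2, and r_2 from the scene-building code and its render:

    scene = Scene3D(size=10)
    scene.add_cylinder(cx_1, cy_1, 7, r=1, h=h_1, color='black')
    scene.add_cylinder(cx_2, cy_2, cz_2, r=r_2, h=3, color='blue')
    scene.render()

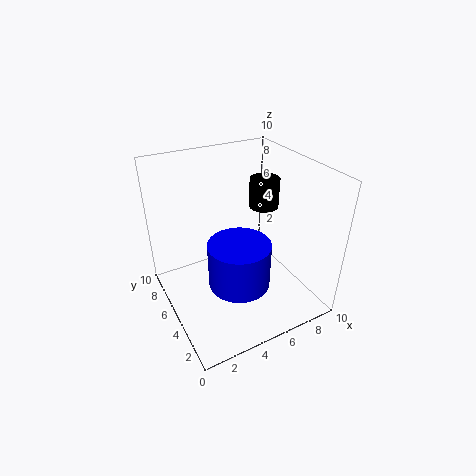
cx_1 = 7
cy_1 = 5
h_1 = 2
cx_2 = 4
cy_2 = 3
cz_2 = 3
r_2 = 2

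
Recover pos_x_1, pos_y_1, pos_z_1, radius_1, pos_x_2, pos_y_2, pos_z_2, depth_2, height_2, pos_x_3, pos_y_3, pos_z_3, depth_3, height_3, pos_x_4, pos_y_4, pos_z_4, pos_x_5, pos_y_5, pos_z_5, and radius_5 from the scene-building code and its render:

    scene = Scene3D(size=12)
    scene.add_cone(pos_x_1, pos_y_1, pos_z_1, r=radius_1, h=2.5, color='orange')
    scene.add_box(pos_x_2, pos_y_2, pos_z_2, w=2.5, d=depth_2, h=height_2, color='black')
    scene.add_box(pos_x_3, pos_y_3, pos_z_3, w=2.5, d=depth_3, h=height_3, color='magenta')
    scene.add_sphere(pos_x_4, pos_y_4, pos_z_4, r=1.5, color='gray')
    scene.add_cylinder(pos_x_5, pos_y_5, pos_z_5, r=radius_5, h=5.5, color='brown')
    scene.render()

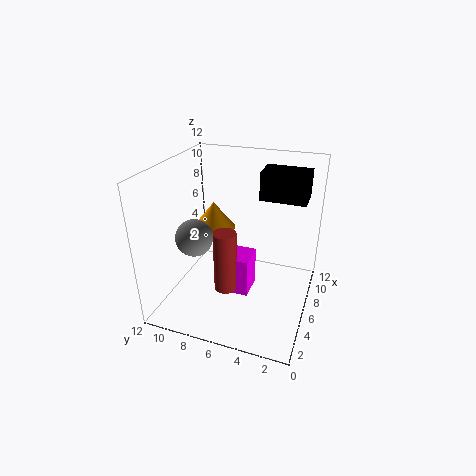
pos_x_1 = 9; pos_y_1 = 9.5; pos_z_1 = 5; radius_1 = 2; pos_x_2 = 8.5; pos_y_2 = 1; pos_z_2 = 8.5; depth_2 = 4; height_2 = 2.5; pos_x_3 = 5.5; pos_y_3 = 5; pos_z_3 = 0.5; depth_3 = 2.5; height_3 = 3.5; pos_x_4 = 4; pos_y_4 = 9; pos_z_4 = 6.5; pos_x_5 = 5.5; pos_y_5 = 7; pos_z_5 = 1; radius_5 = 1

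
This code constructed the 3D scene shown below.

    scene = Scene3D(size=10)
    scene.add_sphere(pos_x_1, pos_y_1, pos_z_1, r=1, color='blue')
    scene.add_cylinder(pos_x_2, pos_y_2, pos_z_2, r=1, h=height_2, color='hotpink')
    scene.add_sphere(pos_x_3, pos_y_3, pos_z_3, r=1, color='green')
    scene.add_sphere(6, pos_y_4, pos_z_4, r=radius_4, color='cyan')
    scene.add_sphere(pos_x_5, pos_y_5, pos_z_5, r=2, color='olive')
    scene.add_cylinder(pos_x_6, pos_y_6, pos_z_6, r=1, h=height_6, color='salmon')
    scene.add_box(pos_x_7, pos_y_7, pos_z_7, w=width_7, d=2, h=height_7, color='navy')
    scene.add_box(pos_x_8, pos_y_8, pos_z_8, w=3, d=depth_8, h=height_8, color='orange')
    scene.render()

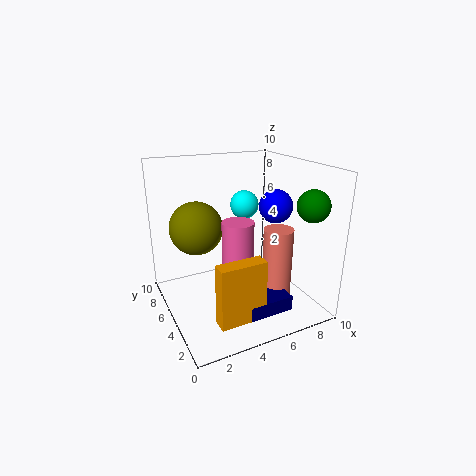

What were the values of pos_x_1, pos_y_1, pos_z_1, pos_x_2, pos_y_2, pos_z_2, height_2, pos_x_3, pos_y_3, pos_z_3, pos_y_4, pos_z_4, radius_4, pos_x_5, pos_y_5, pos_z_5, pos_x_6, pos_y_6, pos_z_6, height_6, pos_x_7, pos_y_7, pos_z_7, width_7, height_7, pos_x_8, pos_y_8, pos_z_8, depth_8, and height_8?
pos_x_1 = 6, pos_y_1 = 2, pos_z_1 = 8, pos_x_2 = 4, pos_y_2 = 3, pos_z_2 = 2, height_2 = 5, pos_x_3 = 8, pos_y_3 = 1, pos_z_3 = 8, pos_y_4 = 6, pos_z_4 = 7, radius_4 = 1, pos_x_5 = 3, pos_y_5 = 8, pos_z_5 = 5, pos_x_6 = 7, pos_y_6 = 3, pos_z_6 = 1, height_6 = 5, pos_x_7 = 4, pos_y_7 = 1, pos_z_7 = 1, width_7 = 3, height_7 = 1, pos_x_8 = 2, pos_y_8 = 1, pos_z_8 = 1, depth_8 = 1, height_8 = 4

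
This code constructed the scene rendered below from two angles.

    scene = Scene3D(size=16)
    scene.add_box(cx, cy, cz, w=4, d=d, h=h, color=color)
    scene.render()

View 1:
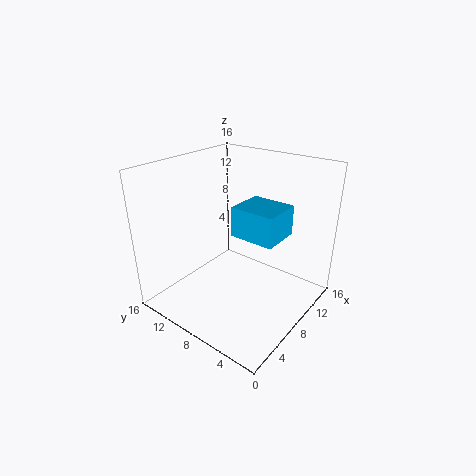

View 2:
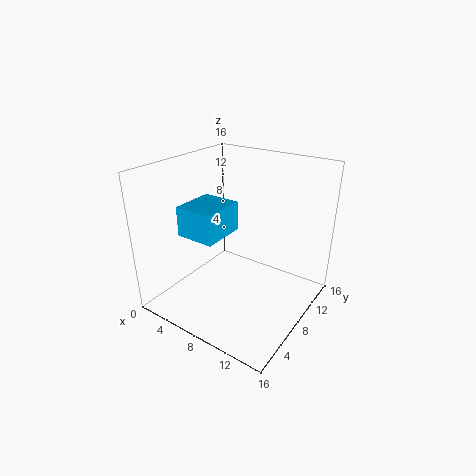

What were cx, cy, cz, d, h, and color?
cx = 5, cy = 2, cz = 10, d = 4.5, h = 3, color = 'deepskyblue'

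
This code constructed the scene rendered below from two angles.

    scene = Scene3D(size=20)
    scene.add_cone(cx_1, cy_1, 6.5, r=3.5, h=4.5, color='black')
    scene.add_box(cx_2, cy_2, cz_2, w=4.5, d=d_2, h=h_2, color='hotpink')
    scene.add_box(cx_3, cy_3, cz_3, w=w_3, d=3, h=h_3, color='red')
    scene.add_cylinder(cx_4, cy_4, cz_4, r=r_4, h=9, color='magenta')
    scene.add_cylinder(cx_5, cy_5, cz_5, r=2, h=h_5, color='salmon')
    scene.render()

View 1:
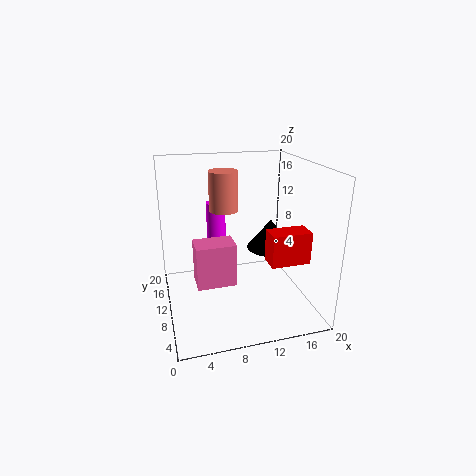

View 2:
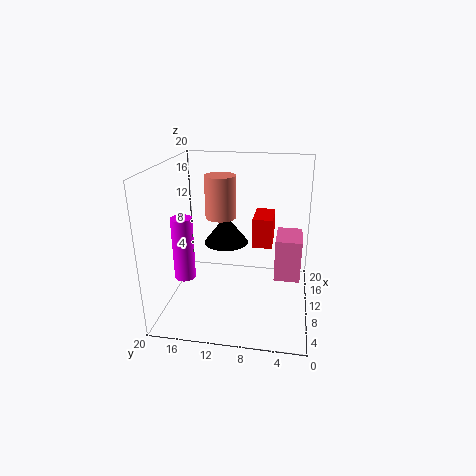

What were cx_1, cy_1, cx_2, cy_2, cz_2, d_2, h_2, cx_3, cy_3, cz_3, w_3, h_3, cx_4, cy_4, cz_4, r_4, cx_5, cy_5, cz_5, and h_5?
cx_1 = 16; cy_1 = 13; cx_2 = 3; cy_2 = 1.5; cz_2 = 8; d_2 = 3; h_2 = 5; cx_3 = 13.5; cy_3 = 5.5; cz_3 = 7; w_3 = 5.5; h_3 = 4.5; cx_4 = 8.5; cy_4 = 17.5; cz_4 = 4; r_4 = 1.5; cx_5 = 8.5; cy_5 = 12; cz_5 = 13.5; h_5 = 5.5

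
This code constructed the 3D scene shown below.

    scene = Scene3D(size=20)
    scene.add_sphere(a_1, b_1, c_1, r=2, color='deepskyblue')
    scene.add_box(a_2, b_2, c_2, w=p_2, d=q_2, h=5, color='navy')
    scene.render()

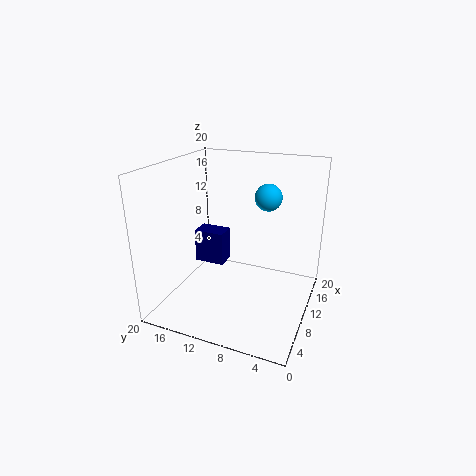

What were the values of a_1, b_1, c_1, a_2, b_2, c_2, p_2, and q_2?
a_1 = 15.5
b_1 = 7.5
c_1 = 14.5
a_2 = 11
b_2 = 13
c_2 = 4.5
p_2 = 3
q_2 = 4.5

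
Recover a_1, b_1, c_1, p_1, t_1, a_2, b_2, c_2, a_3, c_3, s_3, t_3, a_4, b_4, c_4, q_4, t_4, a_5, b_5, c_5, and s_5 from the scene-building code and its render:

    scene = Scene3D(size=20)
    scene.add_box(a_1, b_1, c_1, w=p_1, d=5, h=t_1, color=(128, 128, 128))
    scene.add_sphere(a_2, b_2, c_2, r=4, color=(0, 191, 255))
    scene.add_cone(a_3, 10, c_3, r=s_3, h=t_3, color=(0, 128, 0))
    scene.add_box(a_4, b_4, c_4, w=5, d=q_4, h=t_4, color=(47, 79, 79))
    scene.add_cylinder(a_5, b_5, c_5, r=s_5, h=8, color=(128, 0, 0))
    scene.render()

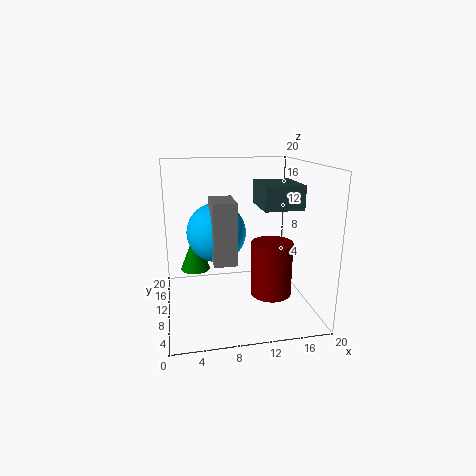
a_1 = 6, b_1 = 5, c_1 = 8, p_1 = 3, t_1 = 8, a_2 = 7, b_2 = 10, c_2 = 11, a_3 = 4, c_3 = 6, s_3 = 2, t_3 = 5, a_4 = 12, b_4 = 4, c_4 = 15, q_4 = 6, t_4 = 3, a_5 = 15, b_5 = 10, c_5 = 1, s_5 = 3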